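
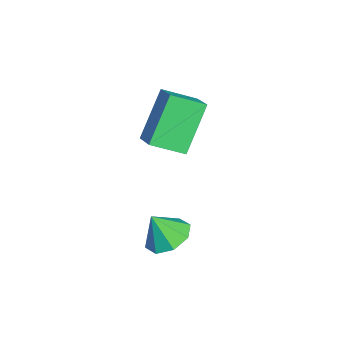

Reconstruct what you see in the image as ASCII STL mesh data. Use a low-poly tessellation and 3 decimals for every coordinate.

solid 
facet normal 0.127 0.448 -0.885
outer loop
vertex 2.602 0.478 -2.147
vertex 2.164 -0.049 -2.476
vertex 2.04 0.627 -2.152
endloop
endfacet
facet normal 0.113 0.456 0.883
outer loop
vertex 2.602 0.478 -2.147
vertex 2.04 0.627 -2.152
vertex 2.036 -0.511 -1.564
endloop
endfacet
facet normal 0.124 0.447 -0.886
outer loop
vertex 2.04 0.627 -2.152
vertex 2.164 -0.049 -2.476
vertex 1.55 0.379 -2.346
endloop
endfacet
facet normal -0.505 0.398 0.766
outer loop
vertex 2.04 0.627 -2.152
vertex 1.55 0.379 -2.346
vertex 2.036 -0.511 -1.564
endloop
endfacet
facet normal 0.125 0.448 -0.885
outer loop
vertex 1.55 0.379 -2.346
vertex 2.164 -0.049 -2.476
vertex 1.421 -0.119 -2.616
endloop
endfacet
facet normal -0.869 -0.042 0.493
outer loop
vertex 1.55 0.379 -2.346
vertex 1.421 -0.119 -2.616
vertex 2.036 -0.511 -1.564
endloop
endfacet
facet normal 0.125 0.447 -0.886
outer loop
vertex 1.421 -0.119 -2.616
vertex 2.164 -0.049 -2.476
vertex 1.727 -0.577 -2.804
endloop
endfacet
facet normal -0.766 -0.603 0.223
outer loop
vertex 1.421 -0.119 -2.616
vertex 1.727 -0.577 -2.804
vertex 2.036 -0.511 -1.564
endloop
endfacet
facet normal 0.124 0.447 -0.886
outer loop
vertex 1.727 -0.577 -2.804
vertex 2.164 -0.049 -2.476
vertex 2.289 -0.725 -2.8
endloop
endfacet
facet normal -0.254 -0.960 0.114
outer loop
vertex 1.727 -0.577 -2.804
vertex 2.289 -0.725 -2.8
vertex 2.036 -0.511 -1.564
endloop
endfacet
facet normal 0.125 0.448 -0.885
outer loop
vertex 2.289 -0.725 -2.8
vertex 2.164 -0.049 -2.476
vertex 2.778 -0.478 -2.606
endloop
endfacet
facet normal 0.364 -0.902 0.231
outer loop
vertex 2.289 -0.725 -2.8
vertex 2.778 -0.478 -2.606
vertex 2.036 -0.511 -1.564
endloop
endfacet
facet normal 0.125 0.447 -0.886
outer loop
vertex 2.778 -0.478 -2.606
vertex 2.164 -0.049 -2.476
vertex 2.908 0.02 -2.336
endloop
endfacet
facet normal 0.729 -0.464 0.504
outer loop
vertex 2.778 -0.478 -2.606
vertex 2.908 0.02 -2.336
vertex 2.036 -0.511 -1.564
endloop
endfacet
facet normal 0.125 0.449 -0.885
outer loop
vertex 2.908 0.02 -2.336
vertex 2.164 -0.049 -2.476
vertex 2.602 0.478 -2.147
endloop
endfacet
facet normal 0.625 0.098 0.774
outer loop
vertex 2.908 0.02 -2.336
vertex 2.602 0.478 -2.147
vertex 2.036 -0.511 -1.564
endloop
endfacet
facet normal -0.513 0.412 0.753
outer loop
vertex -1.988 0.315 0.489
vertex -1.192 0.489 0.936
vertex -1.918 1.412 -0.063
endloop
endfacet
facet normal -0.856 -0.188 -0.481
outer loop
vertex -0.968 0.651 -1.456
vertex -1.988 0.315 0.489
vertex -1.918 1.412 -0.063
endloop
endfacet
facet normal -0.513 0.412 0.753
outer loop
vertex -1.918 1.412 -0.063
vertex -1.192 0.489 0.936
vertex -1.121 1.586 0.385
endloop
endfacet
facet normal 0.057 0.892 -0.448
outer loop
vertex -1.121 1.586 0.385
vertex -0.968 0.651 -1.456
vertex -1.918 1.412 -0.063
endloop
endfacet
facet normal -0.057 -0.892 0.448
outer loop
vertex -1.988 0.315 0.489
vertex -0.242 -0.272 -0.457
vertex -1.192 0.489 0.936
endloop
endfacet
facet normal -0.856 -0.186 -0.481
outer loop
vertex -1.039 -0.446 -0.905
vertex -1.988 0.315 0.489
vertex -0.968 0.651 -1.456
endloop
endfacet
facet normal -0.057 -0.892 0.448
outer loop
vertex -1.039 -0.446 -0.905
vertex -0.242 -0.272 -0.457
vertex -1.988 0.315 0.489
endloop
endfacet
facet normal 0.856 0.187 0.482
outer loop
vertex -1.192 0.489 0.936
vertex -0.242 -0.272 -0.457
vertex -1.121 1.586 0.385
endloop
endfacet
facet normal 0.057 0.892 -0.448
outer loop
vertex -0.172 0.825 -1.009
vertex -0.968 0.651 -1.456
vertex -1.121 1.586 0.385
endloop
endfacet
facet normal 0.857 0.187 0.481
outer loop
vertex -1.121 1.586 0.385
vertex -0.242 -0.272 -0.457
vertex -0.172 0.825 -1.009
endloop
endfacet
facet normal 0.513 -0.412 -0.753
outer loop
vertex -0.172 0.825 -1.009
vertex -1.039 -0.446 -0.905
vertex -0.968 0.651 -1.456
endloop
endfacet
facet normal 0.513 -0.412 -0.753
outer loop
vertex -0.242 -0.272 -0.457
vertex -1.039 -0.446 -0.905
vertex -0.172 0.825 -1.009
endloop
endfacet

endsolid


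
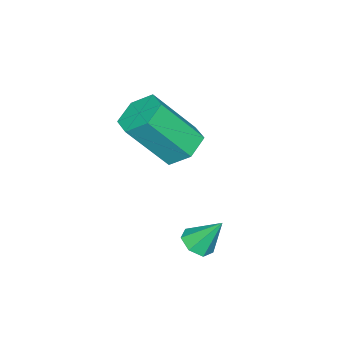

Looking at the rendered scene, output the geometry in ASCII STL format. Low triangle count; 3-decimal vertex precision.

solid 
facet normal -0.377 0.492 -0.785
outer loop
vertex -2.301 -1.665 2.125
vertex -2.993 -1.625 2.483
vertex -2.468 -1.058 2.586
endloop
endfacet
facet normal 0.901 0.390 -0.188
outer loop
vertex -2.301 -1.665 2.125
vertex -2.468 -1.058 2.586
vertex -1.574 -2.615 3.64
endloop
endfacet
facet normal 0.901 0.390 -0.188
outer loop
vertex -1.574 -2.615 3.64
vertex -2.468 -1.058 2.586
vertex -1.741 -2.008 4.101
endloop
endfacet
facet normal 0.376 -0.493 0.785
outer loop
vertex -1.574 -2.615 3.64
vertex -1.741 -2.008 4.101
vertex -2.267 -2.575 3.997
endloop
endfacet
facet normal -0.377 0.492 -0.785
outer loop
vertex -2.468 -1.058 2.586
vertex -2.993 -1.625 2.483
vertex -3.16 -1.018 2.944
endloop
endfacet
facet normal 0.266 0.869 0.417
outer loop
vertex -2.468 -1.058 2.586
vertex -3.16 -1.018 2.944
vertex -1.741 -2.008 4.101
endloop
endfacet
facet normal 0.266 0.869 0.418
outer loop
vertex -1.741 -2.008 4.101
vertex -3.16 -1.018 2.944
vertex -2.433 -1.968 4.458
endloop
endfacet
facet normal 0.376 -0.493 0.785
outer loop
vertex -1.741 -2.008 4.101
vertex -2.433 -1.968 4.458
vertex -2.267 -2.575 3.997
endloop
endfacet
facet normal -0.376 0.493 -0.785
outer loop
vertex -3.16 -1.018 2.944
vertex -2.993 -1.625 2.483
vertex -3.686 -1.585 2.84
endloop
endfacet
facet normal -0.636 0.479 0.606
outer loop
vertex -3.16 -1.018 2.944
vertex -3.686 -1.585 2.84
vertex -2.433 -1.968 4.458
endloop
endfacet
facet normal -0.635 0.479 0.605
outer loop
vertex -2.433 -1.968 4.458
vertex -3.686 -1.585 2.84
vertex -2.959 -2.535 4.355
endloop
endfacet
facet normal 0.377 -0.492 0.784
outer loop
vertex -2.433 -1.968 4.458
vertex -2.959 -2.535 4.355
vertex -2.267 -2.575 3.997
endloop
endfacet
facet normal -0.376 0.493 -0.785
outer loop
vertex -3.686 -1.585 2.84
vertex -2.993 -1.625 2.483
vertex -3.519 -2.192 2.379
endloop
endfacet
facet normal -0.901 -0.390 0.188
outer loop
vertex -3.686 -1.585 2.84
vertex -3.519 -2.192 2.379
vertex -2.959 -2.535 4.355
endloop
endfacet
facet normal -0.901 -0.390 0.188
outer loop
vertex -2.959 -2.535 4.355
vertex -3.519 -2.192 2.379
vertex -2.792 -3.142 3.894
endloop
endfacet
facet normal 0.377 -0.492 0.785
outer loop
vertex -2.959 -2.535 4.355
vertex -2.792 -3.142 3.894
vertex -2.267 -2.575 3.997
endloop
endfacet
facet normal -0.376 0.493 -0.785
outer loop
vertex -3.519 -2.192 2.379
vertex -2.993 -1.625 2.483
vertex -2.827 -2.232 2.022
endloop
endfacet
facet normal -0.266 -0.869 -0.417
outer loop
vertex -3.519 -2.192 2.379
vertex -2.827 -2.232 2.022
vertex -2.792 -3.142 3.894
endloop
endfacet
facet normal -0.266 -0.869 -0.417
outer loop
vertex -2.792 -3.142 3.894
vertex -2.827 -2.232 2.022
vertex -2.1 -3.182 3.536
endloop
endfacet
facet normal 0.377 -0.492 0.785
outer loop
vertex -2.792 -3.142 3.894
vertex -2.1 -3.182 3.536
vertex -2.267 -2.575 3.997
endloop
endfacet
facet normal -0.377 0.492 -0.784
outer loop
vertex -2.827 -2.232 2.022
vertex -2.993 -1.625 2.483
vertex -2.301 -1.665 2.125
endloop
endfacet
facet normal 0.635 -0.479 -0.606
outer loop
vertex -2.827 -2.232 2.022
vertex -2.301 -1.665 2.125
vertex -2.1 -3.182 3.536
endloop
endfacet
facet normal 0.636 -0.479 -0.605
outer loop
vertex -2.1 -3.182 3.536
vertex -2.301 -1.665 2.125
vertex -1.574 -2.615 3.64
endloop
endfacet
facet normal 0.376 -0.493 0.785
outer loop
vertex -2.1 -3.182 3.536
vertex -1.574 -2.615 3.64
vertex -2.267 -2.575 3.997
endloop
endfacet
facet normal 0.155 -0.560 -0.814
outer loop
vertex 0.653 1.003 1.449
vertex 0.308 0.644 1.63
vertex 0.216 1.065 1.323
endloop
endfacet
facet normal 0.182 0.971 -0.155
outer loop
vertex 0.653 1.003 1.449
vertex 0.216 1.065 1.323
vertex 0.132 1.276 2.55
endloop
endfacet
facet normal 0.157 -0.559 -0.814
outer loop
vertex 0.216 1.065 1.323
vertex 0.308 0.644 1.63
vertex -0.152 0.81 1.427
endloop
endfacet
facet normal -0.594 0.785 -0.176
outer loop
vertex 0.216 1.065 1.323
vertex -0.152 0.81 1.427
vertex 0.132 1.276 2.55
endloop
endfacet
facet normal 0.156 -0.561 -0.813
outer loop
vertex -0.152 0.81 1.427
vertex 0.308 0.644 1.63
vertex -0.173 0.43 1.685
endloop
endfacet
facet normal -0.970 0.172 0.174
outer loop
vertex -0.152 0.81 1.427
vertex -0.173 0.43 1.685
vertex 0.132 1.276 2.55
endloop
endfacet
facet normal 0.155 -0.559 -0.815
outer loop
vertex -0.173 0.43 1.685
vertex 0.308 0.644 1.63
vertex 0.168 0.21 1.901
endloop
endfacet
facet normal -0.661 -0.406 0.630
outer loop
vertex -0.173 0.43 1.685
vertex 0.168 0.21 1.901
vertex 0.132 1.276 2.55
endloop
endfacet
facet normal 0.157 -0.559 -0.814
outer loop
vertex 0.168 0.21 1.901
vertex 0.308 0.644 1.63
vertex 0.616 0.318 1.913
endloop
endfacet
facet normal 0.101 -0.515 0.851
outer loop
vertex 0.168 0.21 1.901
vertex 0.616 0.318 1.913
vertex 0.132 1.276 2.55
endloop
endfacet
facet normal 0.157 -0.559 -0.814
outer loop
vertex 0.616 0.318 1.913
vertex 0.308 0.644 1.63
vertex 0.831 0.671 1.712
endloop
endfacet
facet normal 0.740 -0.070 0.668
outer loop
vertex 0.616 0.318 1.913
vertex 0.831 0.671 1.712
vertex 0.132 1.276 2.55
endloop
endfacet
facet normal 0.156 -0.560 -0.813
outer loop
vertex 0.831 0.671 1.712
vertex 0.308 0.644 1.63
vertex 0.653 1.003 1.449
endloop
endfacet
facet normal 0.776 0.591 0.221
outer loop
vertex 0.831 0.671 1.712
vertex 0.653 1.003 1.449
vertex 0.132 1.276 2.55
endloop
endfacet

endsolid


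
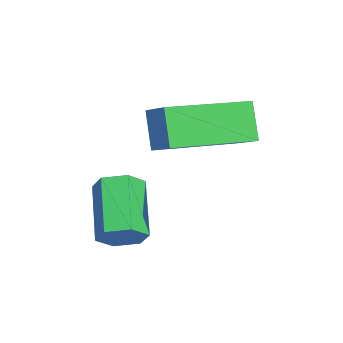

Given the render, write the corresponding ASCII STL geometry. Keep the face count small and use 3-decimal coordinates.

solid 
facet normal 0.821 0.051 -0.569
outer loop
vertex 1.612 -0.497 1.571
vertex 1.361 -0.152 1.24
vertex 1.642 0.034 1.662
endloop
endfacet
facet normal 0.569 -0.170 0.804
outer loop
vertex 1.612 -0.497 1.571
vertex 1.642 0.034 1.662
vertex 0.431 -0.573 2.391
endloop
endfacet
facet normal 0.569 -0.169 0.805
outer loop
vertex 0.431 -0.573 2.391
vertex 1.642 0.034 1.662
vertex 0.46 -0.041 2.482
endloop
endfacet
facet normal -0.820 -0.053 0.570
outer loop
vertex 0.431 -0.573 2.391
vertex 0.46 -0.041 2.482
vertex 0.179 -0.228 2.06
endloop
endfacet
facet normal 0.820 0.053 -0.569
outer loop
vertex 1.642 0.034 1.662
vertex 1.361 -0.152 1.24
vertex 1.39 0.379 1.331
endloop
endfacet
facet normal 0.331 0.768 0.548
outer loop
vertex 1.642 0.034 1.662
vertex 1.39 0.379 1.331
vertex 0.46 -0.041 2.482
endloop
endfacet
facet normal 0.332 0.768 0.548
outer loop
vertex 0.46 -0.041 2.482
vertex 1.39 0.379 1.331
vertex 0.209 0.304 2.151
endloop
endfacet
facet normal -0.821 -0.051 0.569
outer loop
vertex 0.46 -0.041 2.482
vertex 0.209 0.304 2.151
vertex 0.179 -0.228 2.06
endloop
endfacet
facet normal 0.820 0.053 -0.569
outer loop
vertex 1.39 0.379 1.331
vertex 1.361 -0.152 1.24
vertex 1.109 0.193 0.909
endloop
endfacet
facet normal -0.237 0.937 -0.255
outer loop
vertex 1.39 0.379 1.331
vertex 1.109 0.193 0.909
vertex 0.209 0.304 2.151
endloop
endfacet
facet normal -0.238 0.937 -0.256
outer loop
vertex 0.209 0.304 2.151
vertex 1.109 0.193 0.909
vertex -0.072 0.117 1.729
endloop
endfacet
facet normal -0.821 -0.051 0.569
outer loop
vertex 0.209 0.304 2.151
vertex -0.072 0.117 1.729
vertex 0.179 -0.228 2.06
endloop
endfacet
facet normal 0.820 0.053 -0.570
outer loop
vertex 1.109 0.193 0.909
vertex 1.361 -0.152 1.24
vertex 1.08 -0.339 0.818
endloop
endfacet
facet normal -0.569 0.169 -0.805
outer loop
vertex 1.109 0.193 0.909
vertex 1.08 -0.339 0.818
vertex -0.072 0.117 1.729
endloop
endfacet
facet normal -0.569 0.170 -0.805
outer loop
vertex -0.072 0.117 1.729
vertex 1.08 -0.339 0.818
vertex -0.102 -0.414 1.638
endloop
endfacet
facet normal -0.821 -0.051 0.569
outer loop
vertex -0.072 0.117 1.729
vertex -0.102 -0.414 1.638
vertex 0.179 -0.228 2.06
endloop
endfacet
facet normal 0.821 0.051 -0.569
outer loop
vertex 1.08 -0.339 0.818
vertex 1.361 -0.152 1.24
vertex 1.331 -0.684 1.149
endloop
endfacet
facet normal -0.332 -0.768 -0.548
outer loop
vertex 1.08 -0.339 0.818
vertex 1.331 -0.684 1.149
vertex -0.102 -0.414 1.638
endloop
endfacet
facet normal -0.332 -0.768 -0.548
outer loop
vertex -0.102 -0.414 1.638
vertex 1.331 -0.684 1.149
vertex 0.15 -0.759 1.969
endloop
endfacet
facet normal -0.820 -0.053 0.569
outer loop
vertex -0.102 -0.414 1.638
vertex 0.15 -0.759 1.969
vertex 0.179 -0.228 2.06
endloop
endfacet
facet normal 0.821 0.051 -0.569
outer loop
vertex 1.331 -0.684 1.149
vertex 1.361 -0.152 1.24
vertex 1.612 -0.497 1.571
endloop
endfacet
facet normal 0.238 -0.937 0.257
outer loop
vertex 1.331 -0.684 1.149
vertex 1.612 -0.497 1.571
vertex 0.15 -0.759 1.969
endloop
endfacet
facet normal 0.237 -0.937 0.255
outer loop
vertex 0.15 -0.759 1.969
vertex 1.612 -0.497 1.571
vertex 0.431 -0.573 2.391
endloop
endfacet
facet normal -0.820 -0.053 0.569
outer loop
vertex 0.15 -0.759 1.969
vertex 0.431 -0.573 2.391
vertex 0.179 -0.228 2.06
endloop
endfacet
facet normal -0.514 -0.106 0.851
outer loop
vertex -0.156 0.676 4.059
vertex -0.999 2.478 3.774
vertex -0.784 0.314 3.635
endloop
endfacet
facet normal 0.421 -0.896 0.142
outer loop
vertex -0.261 0.422 2.766
vertex -0.156 0.676 4.059
vertex -0.784 0.314 3.635
endloop
endfacet
facet normal -0.513 -0.106 0.852
outer loop
vertex -0.784 0.314 3.635
vertex -0.999 2.478 3.774
vertex -1.628 2.116 3.35
endloop
endfacet
facet normal -0.749 -0.430 -0.504
outer loop
vertex -1.628 2.116 3.35
vertex -0.261 0.422 2.766
vertex -0.784 0.314 3.635
endloop
endfacet
facet normal 0.749 0.430 0.504
outer loop
vertex -0.156 0.676 4.059
vertex -0.476 2.586 2.905
vertex -0.999 2.478 3.774
endloop
endfacet
facet normal 0.420 -0.896 0.142
outer loop
vertex 0.368 0.784 3.19
vertex -0.156 0.676 4.059
vertex -0.261 0.422 2.766
endloop
endfacet
facet normal 0.748 0.430 0.505
outer loop
vertex 0.368 0.784 3.19
vertex -0.476 2.586 2.905
vertex -0.156 0.676 4.059
endloop
endfacet
facet normal -0.420 0.896 -0.142
outer loop
vertex -0.999 2.478 3.774
vertex -0.476 2.586 2.905
vertex -1.628 2.116 3.35
endloop
endfacet
facet normal -0.749 -0.430 -0.505
outer loop
vertex -1.104 2.224 2.481
vertex -0.261 0.422 2.766
vertex -1.628 2.116 3.35
endloop
endfacet
facet normal -0.421 0.896 -0.142
outer loop
vertex -1.628 2.116 3.35
vertex -0.476 2.586 2.905
vertex -1.104 2.224 2.481
endloop
endfacet
facet normal 0.513 0.105 -0.852
outer loop
vertex -1.104 2.224 2.481
vertex 0.368 0.784 3.19
vertex -0.261 0.422 2.766
endloop
endfacet
facet normal 0.514 0.106 -0.851
outer loop
vertex -0.476 2.586 2.905
vertex 0.368 0.784 3.19
vertex -1.104 2.224 2.481
endloop
endfacet

endsolid


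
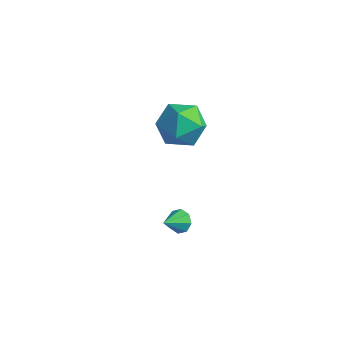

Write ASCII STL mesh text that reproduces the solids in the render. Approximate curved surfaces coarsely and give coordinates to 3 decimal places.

solid 
facet normal 0.012 0.829 -0.559
outer loop
vertex 3.206 -3.044 -2.074
vertex 2.997 -2.721 -1.6
vertex 3.55 -2.871 -1.81
endloop
endfacet
facet normal 0.605 -0.735 -0.306
outer loop
vertex 3.206 -3.044 -2.074
vertex 3.55 -2.871 -1.81
vertex 2.983 -3.699 -0.94
endloop
endfacet
facet normal 0.012 0.829 -0.560
outer loop
vertex 3.55 -2.871 -1.81
vertex 2.997 -2.721 -1.6
vertex 3.57 -2.61 -1.423
endloop
endfacet
facet normal 0.896 -0.388 0.215
outer loop
vertex 3.55 -2.871 -1.81
vertex 3.57 -2.61 -1.423
vertex 2.983 -3.699 -0.94
endloop
endfacet
facet normal 0.012 0.828 -0.560
outer loop
vertex 3.57 -2.61 -1.423
vertex 2.997 -2.721 -1.6
vertex 3.255 -2.414 -1.14
endloop
endfacet
facet normal 0.660 -0.023 0.751
outer loop
vertex 3.57 -2.61 -1.423
vertex 3.255 -2.414 -1.14
vertex 2.983 -3.699 -0.94
endloop
endfacet
facet normal 0.012 0.829 -0.560
outer loop
vertex 3.255 -2.414 -1.14
vertex 2.997 -2.721 -1.6
vertex 2.788 -2.398 -1.126
endloop
endfacet
facet normal 0.035 0.147 0.989
outer loop
vertex 3.255 -2.414 -1.14
vertex 2.788 -2.398 -1.126
vertex 2.983 -3.699 -0.94
endloop
endfacet
facet normal 0.012 0.829 -0.559
outer loop
vertex 2.788 -2.398 -1.126
vertex 2.997 -2.721 -1.6
vertex 2.444 -2.571 -1.39
endloop
endfacet
facet normal -0.615 0.020 0.788
outer loop
vertex 2.788 -2.398 -1.126
vertex 2.444 -2.571 -1.39
vertex 2.983 -3.699 -0.94
endloop
endfacet
facet normal 0.012 0.829 -0.560
outer loop
vertex 2.444 -2.571 -1.39
vertex 2.997 -2.721 -1.6
vertex 2.424 -2.832 -1.777
endloop
endfacet
facet normal -0.907 -0.327 0.267
outer loop
vertex 2.444 -2.571 -1.39
vertex 2.424 -2.832 -1.777
vertex 2.983 -3.699 -0.94
endloop
endfacet
facet normal 0.012 0.828 -0.560
outer loop
vertex 2.424 -2.832 -1.777
vertex 2.997 -2.721 -1.6
vertex 2.74 -3.028 -2.06
endloop
endfacet
facet normal -0.670 -0.692 -0.269
outer loop
vertex 2.424 -2.832 -1.777
vertex 2.74 -3.028 -2.06
vertex 2.983 -3.699 -0.94
endloop
endfacet
facet normal 0.012 0.829 -0.560
outer loop
vertex 2.74 -3.028 -2.06
vertex 2.997 -2.721 -1.6
vertex 3.206 -3.044 -2.074
endloop
endfacet
facet normal -0.045 -0.861 -0.506
outer loop
vertex 2.74 -3.028 -2.06
vertex 3.206 -3.044 -2.074
vertex 2.983 -3.699 -0.94
endloop
endfacet
facet normal -0.929 0.369 0.009
outer loop
vertex 1.531 -0.75 3.645
vertex 1.097 -1.835 3.377
vertex 1.237 -1.512 4.523
endloop
endfacet
facet normal -0.509 0.727 0.461
outer loop
vertex 1.531 -0.75 3.645
vertex 1.237 -1.512 4.523
vertex 2.241 -0.862 4.605
endloop
endfacet
facet normal 0.038 0.995 0.088
outer loop
vertex 1.531 -0.75 3.645
vertex 2.241 -0.862 4.605
vertex 2.721 -0.783 3.509
endloop
endfacet
facet normal -0.046 0.803 -0.595
outer loop
vertex 1.531 -0.75 3.645
vertex 2.721 -0.783 3.509
vertex 2.015 -1.385 2.751
endloop
endfacet
facet normal -0.643 0.416 -0.643
outer loop
vertex 1.531 -0.75 3.645
vertex 2.015 -1.385 2.751
vertex 1.097 -1.835 3.377
endloop
endfacet
facet normal -0.246 0.261 0.933
outer loop
vertex 2.241 -0.862 4.605
vertex 1.237 -1.512 4.523
vertex 2.245 -2.015 4.929
endloop
endfacet
facet normal -0.926 -0.318 0.203
outer loop
vertex 1.237 -1.512 4.523
vertex 1.097 -1.835 3.377
vertex 1.539 -2.617 4.171
endloop
endfacet
facet normal -0.463 -0.241 -0.853
outer loop
vertex 1.097 -1.835 3.377
vertex 2.015 -1.385 2.751
vertex 2.019 -2.538 3.075
endloop
endfacet
facet normal 0.503 0.384 -0.774
outer loop
vertex 2.015 -1.385 2.751
vertex 2.721 -0.783 3.509
vertex 3.023 -1.888 3.157
endloop
endfacet
facet normal 0.638 0.696 0.330
outer loop
vertex 2.721 -0.783 3.509
vertex 2.241 -0.862 4.605
vertex 3.163 -1.565 4.303
endloop
endfacet
facet normal 0.046 -0.803 0.595
outer loop
vertex 2.729 -2.65 4.035
vertex 2.245 -2.015 4.929
vertex 1.539 -2.617 4.171
endloop
endfacet
facet normal -0.038 -0.995 -0.088
outer loop
vertex 2.729 -2.65 4.035
vertex 1.539 -2.617 4.171
vertex 2.019 -2.538 3.075
endloop
endfacet
facet normal 0.509 -0.727 -0.461
outer loop
vertex 2.729 -2.65 4.035
vertex 2.019 -2.538 3.075
vertex 3.023 -1.888 3.157
endloop
endfacet
facet normal 0.929 -0.369 -0.009
outer loop
vertex 2.729 -2.65 4.035
vertex 3.023 -1.888 3.157
vertex 3.163 -1.565 4.303
endloop
endfacet
facet normal 0.643 -0.416 0.643
outer loop
vertex 2.729 -2.65 4.035
vertex 3.163 -1.565 4.303
vertex 2.245 -2.015 4.929
endloop
endfacet
facet normal -0.503 -0.384 0.774
outer loop
vertex 1.539 -2.617 4.171
vertex 2.245 -2.015 4.929
vertex 1.237 -1.512 4.523
endloop
endfacet
facet normal -0.638 -0.696 -0.330
outer loop
vertex 2.019 -2.538 3.075
vertex 1.539 -2.617 4.171
vertex 1.097 -1.835 3.377
endloop
endfacet
facet normal 0.246 -0.261 -0.933
outer loop
vertex 3.023 -1.888 3.157
vertex 2.019 -2.538 3.075
vertex 2.015 -1.385 2.751
endloop
endfacet
facet normal 0.926 0.318 -0.203
outer loop
vertex 3.163 -1.565 4.303
vertex 3.023 -1.888 3.157
vertex 2.721 -0.783 3.509
endloop
endfacet
facet normal 0.463 0.241 0.853
outer loop
vertex 2.245 -2.015 4.929
vertex 3.163 -1.565 4.303
vertex 2.241 -0.862 4.605
endloop
endfacet

endsolid


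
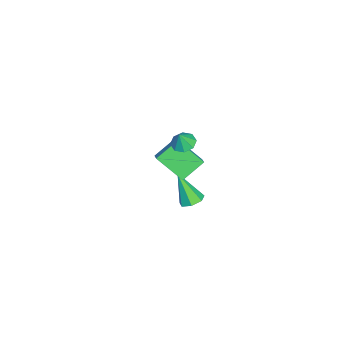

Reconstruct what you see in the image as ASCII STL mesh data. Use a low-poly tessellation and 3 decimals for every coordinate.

solid 
facet normal -0.353 0.153 -0.923
outer loop
vertex 4.1 1.95 2.887
vertex 3.439 1.769 3.11
vertex 3.812 2.383 3.069
endloop
endfacet
facet normal 0.843 0.418 0.339
outer loop
vertex 4.1 1.95 2.887
vertex 3.812 2.383 3.069
vertex 3.801 1.611 4.05
endloop
endfacet
facet normal -0.355 0.154 -0.922
outer loop
vertex 3.812 2.383 3.069
vertex 3.439 1.769 3.11
vertex 3.307 2.457 3.276
endloop
endfacet
facet normal 0.347 0.735 0.583
outer loop
vertex 3.812 2.383 3.069
vertex 3.307 2.457 3.276
vertex 3.801 1.611 4.05
endloop
endfacet
facet normal -0.354 0.155 -0.922
outer loop
vertex 3.307 2.457 3.276
vertex 3.439 1.769 3.11
vertex 2.879 2.127 3.385
endloop
endfacet
facet normal -0.243 0.574 0.782
outer loop
vertex 3.307 2.457 3.276
vertex 2.879 2.127 3.385
vertex 3.801 1.611 4.05
endloop
endfacet
facet normal -0.354 0.154 -0.922
outer loop
vertex 2.879 2.127 3.385
vertex 3.439 1.769 3.11
vertex 2.779 1.587 3.333
endloop
endfacet
facet normal -0.575 0.028 0.818
outer loop
vertex 2.879 2.127 3.385
vertex 2.779 1.587 3.333
vertex 3.801 1.611 4.05
endloop
endfacet
facet normal -0.354 0.154 -0.922
outer loop
vertex 2.779 1.587 3.333
vertex 3.439 1.769 3.11
vertex 3.067 1.154 3.15
endloop
endfacet
facet normal -0.456 -0.586 0.670
outer loop
vertex 2.779 1.587 3.333
vertex 3.067 1.154 3.15
vertex 3.801 1.611 4.05
endloop
endfacet
facet normal -0.354 0.154 -0.922
outer loop
vertex 3.067 1.154 3.15
vertex 3.439 1.769 3.11
vertex 3.572 1.081 2.944
endloop
endfacet
facet normal 0.042 -0.904 0.425
outer loop
vertex 3.067 1.154 3.15
vertex 3.572 1.081 2.944
vertex 3.801 1.611 4.05
endloop
endfacet
facet normal -0.355 0.154 -0.922
outer loop
vertex 3.572 1.081 2.944
vertex 3.439 1.769 3.11
vertex 4.0 1.41 2.834
endloop
endfacet
facet normal 0.630 -0.743 0.226
outer loop
vertex 3.572 1.081 2.944
vertex 4.0 1.41 2.834
vertex 3.801 1.611 4.05
endloop
endfacet
facet normal -0.354 0.156 -0.922
outer loop
vertex 4.0 1.41 2.834
vertex 3.439 1.769 3.11
vertex 4.1 1.95 2.887
endloop
endfacet
facet normal 0.962 -0.197 0.190
outer loop
vertex 4.0 1.41 2.834
vertex 4.1 1.95 2.887
vertex 3.801 1.611 4.05
endloop
endfacet
facet normal 0.199 0.425 -0.883
outer loop
vertex 1.111 1.204 -4.874
vertex 0.495 1.66 -4.793
vertex 1.22 1.788 -4.568
endloop
endfacet
facet normal 0.859 -0.354 0.370
outer loop
vertex 1.111 1.204 -4.874
vertex 1.22 1.788 -4.568
vertex 0.065 0.74 -2.887
endloop
endfacet
facet normal 0.199 0.426 -0.883
outer loop
vertex 1.22 1.788 -4.568
vertex 0.495 1.66 -4.793
vertex 0.784 2.275 -4.431
endloop
endfacet
facet normal 0.635 0.379 0.673
outer loop
vertex 1.22 1.788 -4.568
vertex 0.784 2.275 -4.431
vertex 0.065 0.74 -2.887
endloop
endfacet
facet normal 0.199 0.426 -0.883
outer loop
vertex 0.784 2.275 -4.431
vertex 0.495 1.66 -4.793
vertex 0.13 2.299 -4.567
endloop
endfacet
facet normal -0.113 0.730 0.673
outer loop
vertex 0.784 2.275 -4.431
vertex 0.13 2.299 -4.567
vertex 0.065 0.74 -2.887
endloop
endfacet
facet normal 0.200 0.426 -0.882
outer loop
vertex 0.13 2.299 -4.567
vertex 0.495 1.66 -4.793
vertex -0.249 1.842 -4.874
endloop
endfacet
facet normal -0.822 0.433 0.370
outer loop
vertex 0.13 2.299 -4.567
vertex -0.249 1.842 -4.874
vertex 0.065 0.74 -2.887
endloop
endfacet
facet normal 0.200 0.425 -0.883
outer loop
vertex -0.249 1.842 -4.874
vertex 0.495 1.66 -4.793
vertex -0.067 1.247 -5.119
endloop
endfacet
facet normal -0.957 -0.289 -0.009
outer loop
vertex -0.249 1.842 -4.874
vertex -0.067 1.247 -5.119
vertex 0.065 0.74 -2.887
endloop
endfacet
facet normal 0.199 0.426 -0.883
outer loop
vertex -0.067 1.247 -5.119
vertex 0.495 1.66 -4.793
vertex 0.538 0.964 -5.119
endloop
endfacet
facet normal -0.417 -0.891 -0.178
outer loop
vertex -0.067 1.247 -5.119
vertex 0.538 0.964 -5.119
vertex 0.065 0.74 -2.887
endloop
endfacet
facet normal 0.199 0.426 -0.883
outer loop
vertex 0.538 0.964 -5.119
vertex 0.495 1.66 -4.793
vertex 1.111 1.204 -4.874
endloop
endfacet
facet normal 0.390 -0.921 -0.010
outer loop
vertex 0.538 0.964 -5.119
vertex 1.111 1.204 -4.874
vertex 0.065 0.74 -2.887
endloop
endfacet
facet normal -0.564 0.602 0.565
outer loop
vertex 0.07 0.641 0.295
vertex 0.77 0.893 0.726
vertex 0.353 2.186 -1.069
endloop
endfacet
facet normal -0.814 -0.293 -0.501
outer loop
vertex 1.29 1.187 -2.006
vertex 0.07 0.641 0.295
vertex 0.353 2.186 -1.069
endloop
endfacet
facet normal -0.565 0.602 0.565
outer loop
vertex 0.353 2.186 -1.069
vertex 0.77 0.893 0.726
vertex 1.053 2.438 -0.637
endloop
endfacet
facet normal 0.137 0.743 -0.655
outer loop
vertex 1.053 2.438 -0.637
vertex 1.29 1.187 -2.006
vertex 0.353 2.186 -1.069
endloop
endfacet
facet normal -0.136 -0.743 0.656
outer loop
vertex 0.07 0.641 0.295
vertex 1.707 -0.106 -0.211
vertex 0.77 0.893 0.726
endloop
endfacet
facet normal -0.814 -0.293 -0.501
outer loop
vertex 1.007 -0.358 -0.643
vertex 0.07 0.641 0.295
vertex 1.29 1.187 -2.006
endloop
endfacet
facet normal -0.137 -0.743 0.655
outer loop
vertex 1.007 -0.358 -0.643
vertex 1.707 -0.106 -0.211
vertex 0.07 0.641 0.295
endloop
endfacet
facet normal 0.814 0.293 0.501
outer loop
vertex 0.77 0.893 0.726
vertex 1.707 -0.106 -0.211
vertex 1.053 2.438 -0.637
endloop
endfacet
facet normal 0.136 0.743 -0.655
outer loop
vertex 1.99 1.439 -1.575
vertex 1.29 1.187 -2.006
vertex 1.053 2.438 -0.637
endloop
endfacet
facet normal 0.814 0.293 0.501
outer loop
vertex 1.053 2.438 -0.637
vertex 1.707 -0.106 -0.211
vertex 1.99 1.439 -1.575
endloop
endfacet
facet normal 0.564 -0.602 -0.565
outer loop
vertex 1.99 1.439 -1.575
vertex 1.007 -0.358 -0.643
vertex 1.29 1.187 -2.006
endloop
endfacet
facet normal 0.565 -0.602 -0.564
outer loop
vertex 1.707 -0.106 -0.211
vertex 1.007 -0.358 -0.643
vertex 1.99 1.439 -1.575
endloop
endfacet

endsolid


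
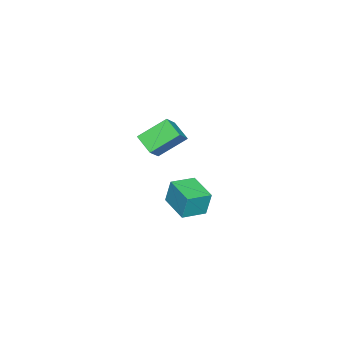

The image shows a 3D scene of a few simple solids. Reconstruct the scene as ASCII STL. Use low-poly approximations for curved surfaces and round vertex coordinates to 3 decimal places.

solid 
facet normal -0.545 0.616 0.569
outer loop
vertex 2.22 1.797 3.729
vertex 2.671 2.702 3.181
vertex 1.316 1.752 2.911
endloop
endfacet
facet normal -0.392 -0.787 0.477
outer loop
vertex 2.249 0.698 1.939
vertex 2.22 1.797 3.729
vertex 1.316 1.752 2.911
endloop
endfacet
facet normal -0.545 0.617 0.567
outer loop
vertex 1.316 1.752 2.911
vertex 2.671 2.702 3.181
vertex 1.767 2.656 2.362
endloop
endfacet
facet normal -0.741 -0.038 -0.671
outer loop
vertex 1.767 2.656 2.362
vertex 2.249 0.698 1.939
vertex 1.316 1.752 2.911
endloop
endfacet
facet normal 0.741 0.037 0.671
outer loop
vertex 2.22 1.797 3.729
vertex 3.604 1.648 2.209
vertex 2.671 2.702 3.181
endloop
endfacet
facet normal -0.392 -0.787 0.477
outer loop
vertex 3.153 0.744 2.758
vertex 2.22 1.797 3.729
vertex 2.249 0.698 1.939
endloop
endfacet
facet normal 0.741 0.038 0.671
outer loop
vertex 3.153 0.744 2.758
vertex 3.604 1.648 2.209
vertex 2.22 1.797 3.729
endloop
endfacet
facet normal 0.392 0.787 -0.477
outer loop
vertex 2.671 2.702 3.181
vertex 3.604 1.648 2.209
vertex 1.767 2.656 2.362
endloop
endfacet
facet normal -0.740 -0.037 -0.671
outer loop
vertex 2.7 1.603 1.391
vertex 2.249 0.698 1.939
vertex 1.767 2.656 2.362
endloop
endfacet
facet normal 0.392 0.787 -0.477
outer loop
vertex 1.767 2.656 2.362
vertex 3.604 1.648 2.209
vertex 2.7 1.603 1.391
endloop
endfacet
facet normal 0.546 -0.616 -0.568
outer loop
vertex 2.7 1.603 1.391
vertex 3.153 0.744 2.758
vertex 2.249 0.698 1.939
endloop
endfacet
facet normal 0.545 -0.617 -0.568
outer loop
vertex 3.604 1.648 2.209
vertex 3.153 0.744 2.758
vertex 2.7 1.603 1.391
endloop
endfacet
facet normal -0.552 -0.824 0.130
outer loop
vertex -0.001 0.856 -2.396
vertex -1.133 1.583 -2.591
vertex 0.067 0.593 -3.77
endloop
endfacet
facet normal 0.833 -0.535 0.144
outer loop
vertex 0.993 1.977 -3.989
vertex -0.001 0.856 -2.396
vertex 0.067 0.593 -3.77
endloop
endfacet
facet normal -0.551 -0.824 0.131
outer loop
vertex 0.067 0.593 -3.77
vertex -1.133 1.583 -2.591
vertex -1.066 1.32 -3.964
endloop
endfacet
facet normal 0.048 -0.187 -0.981
outer loop
vertex -1.066 1.32 -3.964
vertex 0.993 1.977 -3.989
vertex 0.067 0.593 -3.77
endloop
endfacet
facet normal -0.048 0.188 0.981
outer loop
vertex -0.001 0.856 -2.396
vertex -0.207 2.967 -2.81
vertex -1.133 1.583 -2.591
endloop
endfacet
facet normal 0.833 -0.535 0.143
outer loop
vertex 0.926 2.24 -2.616
vertex -0.001 0.856 -2.396
vertex 0.993 1.977 -3.989
endloop
endfacet
facet normal -0.048 0.188 0.981
outer loop
vertex 0.926 2.24 -2.616
vertex -0.207 2.967 -2.81
vertex -0.001 0.856 -2.396
endloop
endfacet
facet normal -0.833 0.535 -0.143
outer loop
vertex -1.133 1.583 -2.591
vertex -0.207 2.967 -2.81
vertex -1.066 1.32 -3.964
endloop
endfacet
facet normal 0.048 -0.188 -0.981
outer loop
vertex -0.139 2.704 -4.184
vertex 0.993 1.977 -3.989
vertex -1.066 1.32 -3.964
endloop
endfacet
facet normal -0.833 0.535 -0.144
outer loop
vertex -1.066 1.32 -3.964
vertex -0.207 2.967 -2.81
vertex -0.139 2.704 -4.184
endloop
endfacet
facet normal 0.552 0.824 -0.131
outer loop
vertex -0.139 2.704 -4.184
vertex 0.926 2.24 -2.616
vertex 0.993 1.977 -3.989
endloop
endfacet
facet normal 0.551 0.824 -0.130
outer loop
vertex -0.207 2.967 -2.81
vertex 0.926 2.24 -2.616
vertex -0.139 2.704 -4.184
endloop
endfacet

endsolid


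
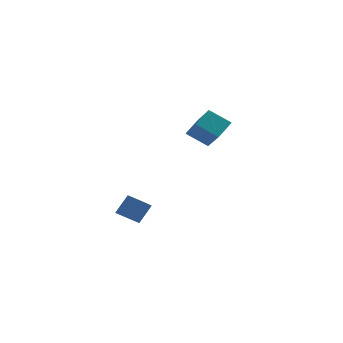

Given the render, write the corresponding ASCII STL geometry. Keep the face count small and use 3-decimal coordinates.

solid 
facet normal -0.814 -0.140 0.563
outer loop
vertex 2.162 0.637 3.659
vertex 1.091 2.051 2.463
vertex 1.801 -0.27 2.911
endloop
endfacet
facet normal 0.501 -0.661 0.559
outer loop
vertex 2.949 -0.071 2.117
vertex 2.162 0.637 3.659
vertex 1.801 -0.27 2.911
endloop
endfacet
facet normal -0.815 -0.141 0.563
outer loop
vertex 1.801 -0.27 2.911
vertex 1.091 2.051 2.463
vertex 0.73 1.145 1.714
endloop
endfacet
facet normal -0.293 -0.737 -0.609
outer loop
vertex 0.73 1.145 1.714
vertex 2.949 -0.071 2.117
vertex 1.801 -0.27 2.911
endloop
endfacet
facet normal 0.293 0.737 0.609
outer loop
vertex 2.162 0.637 3.659
vertex 2.239 2.25 1.669
vertex 1.091 2.051 2.463
endloop
endfacet
facet normal 0.500 -0.661 0.559
outer loop
vertex 3.31 0.835 2.866
vertex 2.162 0.637 3.659
vertex 2.949 -0.071 2.117
endloop
endfacet
facet normal 0.293 0.737 0.609
outer loop
vertex 3.31 0.835 2.866
vertex 2.239 2.25 1.669
vertex 2.162 0.637 3.659
endloop
endfacet
facet normal -0.501 0.661 -0.558
outer loop
vertex 1.091 2.051 2.463
vertex 2.239 2.25 1.669
vertex 0.73 1.145 1.714
endloop
endfacet
facet normal -0.293 -0.737 -0.609
outer loop
vertex 1.878 1.343 0.921
vertex 2.949 -0.071 2.117
vertex 0.73 1.145 1.714
endloop
endfacet
facet normal -0.500 0.661 -0.560
outer loop
vertex 0.73 1.145 1.714
vertex 2.239 2.25 1.669
vertex 1.878 1.343 0.921
endloop
endfacet
facet normal 0.814 0.141 -0.563
outer loop
vertex 1.878 1.343 0.921
vertex 3.31 0.835 2.866
vertex 2.949 -0.071 2.117
endloop
endfacet
facet normal 0.814 0.140 -0.563
outer loop
vertex 2.239 2.25 1.669
vertex 3.31 0.835 2.866
vertex 1.878 1.343 0.921
endloop
endfacet
facet normal -0.945 0.201 0.260
outer loop
vertex -2.777 0.144 -4.03
vertex -2.343 0.793 -2.954
vertex -2.733 1.205 -4.689
endloop
endfacet
facet normal -0.326 -0.489 -0.809
outer loop
vertex -1.797 1.007 -4.946
vertex -2.777 0.144 -4.03
vertex -2.733 1.205 -4.689
endloop
endfacet
facet normal -0.945 0.200 0.260
outer loop
vertex -2.733 1.205 -4.689
vertex -2.343 0.793 -2.954
vertex -2.299 1.855 -3.612
endloop
endfacet
facet normal 0.035 0.849 -0.527
outer loop
vertex -2.299 1.855 -3.612
vertex -1.797 1.007 -4.946
vertex -2.733 1.205 -4.689
endloop
endfacet
facet normal -0.035 -0.849 0.527
outer loop
vertex -2.777 0.144 -4.03
vertex -1.407 0.595 -3.211
vertex -2.343 0.793 -2.954
endloop
endfacet
facet normal -0.327 -0.488 -0.809
outer loop
vertex -1.841 -0.055 -4.288
vertex -2.777 0.144 -4.03
vertex -1.797 1.007 -4.946
endloop
endfacet
facet normal -0.035 -0.849 0.527
outer loop
vertex -1.841 -0.055 -4.288
vertex -1.407 0.595 -3.211
vertex -2.777 0.144 -4.03
endloop
endfacet
facet normal 0.326 0.488 0.810
outer loop
vertex -2.343 0.793 -2.954
vertex -1.407 0.595 -3.211
vertex -2.299 1.855 -3.612
endloop
endfacet
facet normal 0.035 0.849 -0.527
outer loop
vertex -1.363 1.656 -3.87
vertex -1.797 1.007 -4.946
vertex -2.299 1.855 -3.612
endloop
endfacet
facet normal 0.327 0.489 0.809
outer loop
vertex -2.299 1.855 -3.612
vertex -1.407 0.595 -3.211
vertex -1.363 1.656 -3.87
endloop
endfacet
facet normal 0.945 -0.200 -0.260
outer loop
vertex -1.363 1.656 -3.87
vertex -1.841 -0.055 -4.288
vertex -1.797 1.007 -4.946
endloop
endfacet
facet normal 0.945 -0.200 -0.260
outer loop
vertex -1.407 0.595 -3.211
vertex -1.841 -0.055 -4.288
vertex -1.363 1.656 -3.87
endloop
endfacet

endsolid


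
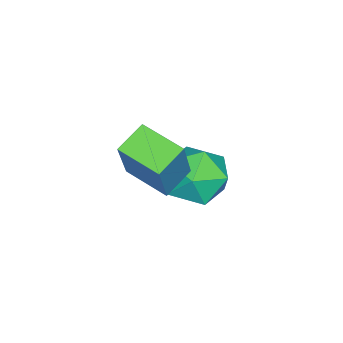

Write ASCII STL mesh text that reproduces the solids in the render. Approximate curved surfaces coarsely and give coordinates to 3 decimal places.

solid 
facet normal -0.417 0.651 0.634
outer loop
vertex -2.239 1.503 -1.081
vertex -3.196 0.934 -1.127
vertex -2.431 0.676 -0.359
endloop
endfacet
facet normal 0.283 0.593 0.754
outer loop
vertex -2.239 1.503 -1.081
vertex -2.431 0.676 -0.359
vertex -1.424 0.787 -0.824
endloop
endfacet
facet normal 0.625 0.766 0.153
outer loop
vertex -2.239 1.503 -1.081
vertex -1.424 0.787 -0.824
vertex -1.567 1.114 -1.88
endloop
endfacet
facet normal 0.135 0.931 -0.339
outer loop
vertex -2.239 1.503 -1.081
vertex -1.567 1.114 -1.88
vertex -2.662 1.205 -2.067
endloop
endfacet
facet normal -0.509 0.860 -0.041
outer loop
vertex -2.239 1.503 -1.081
vertex -2.662 1.205 -2.067
vertex -3.196 0.934 -1.127
endloop
endfacet
facet normal 0.426 -0.092 0.900
outer loop
vertex -1.424 0.787 -0.824
vertex -2.431 0.676 -0.359
vertex -1.878 -0.225 -0.713
endloop
endfacet
facet normal -0.708 0.002 0.706
outer loop
vertex -2.431 0.676 -0.359
vertex -3.196 0.934 -1.127
vertex -2.973 -0.134 -0.9
endloop
endfacet
facet normal -0.856 0.342 -0.388
outer loop
vertex -3.196 0.934 -1.127
vertex -2.662 1.205 -2.067
vertex -3.116 0.193 -1.956
endloop
endfacet
facet normal 0.187 0.456 -0.870
outer loop
vertex -2.662 1.205 -2.067
vertex -1.567 1.114 -1.88
vertex -2.109 0.304 -2.421
endloop
endfacet
facet normal 0.979 0.189 -0.074
outer loop
vertex -1.567 1.114 -1.88
vertex -1.424 0.787 -0.824
vertex -1.344 0.046 -1.653
endloop
endfacet
facet normal -0.135 -0.931 0.339
outer loop
vertex -2.301 -0.523 -1.699
vertex -1.878 -0.225 -0.713
vertex -2.973 -0.134 -0.9
endloop
endfacet
facet normal -0.625 -0.766 -0.153
outer loop
vertex -2.301 -0.523 -1.699
vertex -2.973 -0.134 -0.9
vertex -3.116 0.193 -1.956
endloop
endfacet
facet normal -0.283 -0.593 -0.754
outer loop
vertex -2.301 -0.523 -1.699
vertex -3.116 0.193 -1.956
vertex -2.109 0.304 -2.421
endloop
endfacet
facet normal 0.417 -0.651 -0.634
outer loop
vertex -2.301 -0.523 -1.699
vertex -2.109 0.304 -2.421
vertex -1.344 0.046 -1.653
endloop
endfacet
facet normal 0.509 -0.860 0.041
outer loop
vertex -2.301 -0.523 -1.699
vertex -1.344 0.046 -1.653
vertex -1.878 -0.225 -0.713
endloop
endfacet
facet normal -0.187 -0.456 0.870
outer loop
vertex -2.973 -0.134 -0.9
vertex -1.878 -0.225 -0.713
vertex -2.431 0.676 -0.359
endloop
endfacet
facet normal -0.979 -0.189 0.074
outer loop
vertex -3.116 0.193 -1.956
vertex -2.973 -0.134 -0.9
vertex -3.196 0.934 -1.127
endloop
endfacet
facet normal -0.426 0.092 -0.900
outer loop
vertex -2.109 0.304 -2.421
vertex -3.116 0.193 -1.956
vertex -2.662 1.205 -2.067
endloop
endfacet
facet normal 0.708 -0.002 -0.706
outer loop
vertex -1.344 0.046 -1.653
vertex -2.109 0.304 -2.421
vertex -1.567 1.114 -1.88
endloop
endfacet
facet normal 0.856 -0.342 0.388
outer loop
vertex -1.878 -0.225 -0.713
vertex -1.344 0.046 -1.653
vertex -1.424 0.787 -0.824
endloop
endfacet
facet normal -0.877 0.259 0.405
outer loop
vertex -0.348 -0.192 2.193
vertex -0.085 1.17 1.892
vertex -1.244 -0.416 0.397
endloop
endfacet
facet normal -0.185 -0.960 0.212
outer loop
vertex -0.315 -0.69 -0.032
vertex -0.348 -0.192 2.193
vertex -1.244 -0.416 0.397
endloop
endfacet
facet normal -0.877 0.259 0.405
outer loop
vertex -1.244 -0.416 0.397
vertex -0.085 1.17 1.892
vertex -0.981 0.946 0.096
endloop
endfacet
facet normal -0.443 -0.111 -0.889
outer loop
vertex -0.981 0.946 0.096
vertex -0.315 -0.69 -0.032
vertex -1.244 -0.416 0.397
endloop
endfacet
facet normal 0.443 0.111 0.889
outer loop
vertex -0.348 -0.192 2.193
vertex 0.844 0.896 1.463
vertex -0.085 1.17 1.892
endloop
endfacet
facet normal -0.185 -0.960 0.212
outer loop
vertex 0.581 -0.466 1.764
vertex -0.348 -0.192 2.193
vertex -0.315 -0.69 -0.032
endloop
endfacet
facet normal 0.443 0.111 0.889
outer loop
vertex 0.581 -0.466 1.764
vertex 0.844 0.896 1.463
vertex -0.348 -0.192 2.193
endloop
endfacet
facet normal 0.185 0.960 -0.212
outer loop
vertex -0.085 1.17 1.892
vertex 0.844 0.896 1.463
vertex -0.981 0.946 0.096
endloop
endfacet
facet normal -0.443 -0.111 -0.889
outer loop
vertex -0.052 0.672 -0.333
vertex -0.315 -0.69 -0.032
vertex -0.981 0.946 0.096
endloop
endfacet
facet normal 0.185 0.960 -0.212
outer loop
vertex -0.981 0.946 0.096
vertex 0.844 0.896 1.463
vertex -0.052 0.672 -0.333
endloop
endfacet
facet normal 0.877 -0.259 -0.405
outer loop
vertex -0.052 0.672 -0.333
vertex 0.581 -0.466 1.764
vertex -0.315 -0.69 -0.032
endloop
endfacet
facet normal 0.877 -0.259 -0.405
outer loop
vertex 0.844 0.896 1.463
vertex 0.581 -0.466 1.764
vertex -0.052 0.672 -0.333
endloop
endfacet

endsolid


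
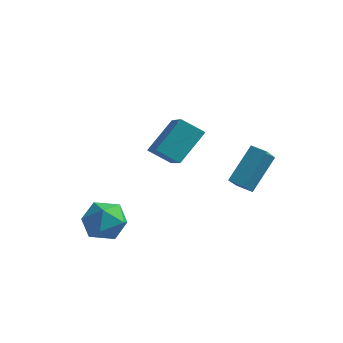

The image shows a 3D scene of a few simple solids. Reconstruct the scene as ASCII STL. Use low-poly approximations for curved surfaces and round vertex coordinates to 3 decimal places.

solid 
facet normal -0.559 0.662 -0.499
outer loop
vertex -1.243 -2.026 0.266
vertex -0.773 -0.637 1.581
vertex -0.242 -1.706 -0.43
endloop
endfacet
facet normal -0.239 -0.705 -0.668
outer loop
vertex 0.953 -3.123 0.639
vertex -1.243 -2.026 0.266
vertex -0.242 -1.706 -0.43
endloop
endfacet
facet normal -0.559 0.662 -0.500
outer loop
vertex -0.242 -1.706 -0.43
vertex -0.773 -0.637 1.581
vertex 0.228 -0.317 0.886
endloop
endfacet
facet normal 0.794 0.254 -0.552
outer loop
vertex 0.228 -0.317 0.886
vertex 0.953 -3.123 0.639
vertex -0.242 -1.706 -0.43
endloop
endfacet
facet normal -0.794 -0.254 0.552
outer loop
vertex -1.243 -2.026 0.266
vertex 0.422 -2.054 2.65
vertex -0.773 -0.637 1.581
endloop
endfacet
facet normal -0.239 -0.705 -0.668
outer loop
vertex -0.048 -3.443 1.334
vertex -1.243 -2.026 0.266
vertex 0.953 -3.123 0.639
endloop
endfacet
facet normal -0.794 -0.254 0.552
outer loop
vertex -0.048 -3.443 1.334
vertex 0.422 -2.054 2.65
vertex -1.243 -2.026 0.266
endloop
endfacet
facet normal 0.238 0.705 0.668
outer loop
vertex -0.773 -0.637 1.581
vertex 0.422 -2.054 2.65
vertex 0.228 -0.317 0.886
endloop
endfacet
facet normal 0.794 0.254 -0.552
outer loop
vertex 1.423 -1.734 1.954
vertex 0.953 -3.123 0.639
vertex 0.228 -0.317 0.886
endloop
endfacet
facet normal 0.239 0.705 0.668
outer loop
vertex 0.228 -0.317 0.886
vertex 0.422 -2.054 2.65
vertex 1.423 -1.734 1.954
endloop
endfacet
facet normal 0.559 -0.662 0.500
outer loop
vertex 1.423 -1.734 1.954
vertex -0.048 -3.443 1.334
vertex 0.953 -3.123 0.639
endloop
endfacet
facet normal 0.559 -0.662 0.499
outer loop
vertex 0.422 -2.054 2.65
vertex -0.048 -3.443 1.334
vertex 1.423 -1.734 1.954
endloop
endfacet
facet normal -0.808 0.551 0.207
outer loop
vertex -2.888 -2.607 -3.713
vertex -3.568 -3.504 -3.979
vertex -3.194 -3.364 -2.894
endloop
endfacet
facet normal -0.252 0.756 0.604
outer loop
vertex -2.888 -2.607 -3.713
vertex -3.194 -3.364 -2.894
vertex -2.108 -2.967 -2.938
endloop
endfacet
facet normal 0.275 0.947 0.163
outer loop
vertex -2.888 -2.607 -3.713
vertex -2.108 -2.967 -2.938
vertex -1.812 -2.861 -4.051
endloop
endfacet
facet normal 0.044 0.861 -0.507
outer loop
vertex -2.888 -2.607 -3.713
vertex -1.812 -2.861 -4.051
vertex -2.714 -3.194 -4.695
endloop
endfacet
facet normal -0.625 0.616 -0.479
outer loop
vertex -2.888 -2.607 -3.713
vertex -2.714 -3.194 -4.695
vertex -3.568 -3.504 -3.979
endloop
endfacet
facet normal -0.030 0.192 0.981
outer loop
vertex -2.108 -2.967 -2.938
vertex -3.194 -3.364 -2.894
vertex -2.306 -4.086 -2.725
endloop
endfacet
facet normal -0.930 -0.140 0.339
outer loop
vertex -3.194 -3.364 -2.894
vertex -3.568 -3.504 -3.979
vertex -3.208 -4.419 -3.369
endloop
endfacet
facet normal -0.635 -0.035 -0.772
outer loop
vertex -3.568 -3.504 -3.979
vertex -2.714 -3.194 -4.695
vertex -2.912 -4.313 -4.482
endloop
endfacet
facet normal 0.450 0.362 -0.817
outer loop
vertex -2.714 -3.194 -4.695
vertex -1.812 -2.861 -4.051
vertex -1.826 -3.916 -4.526
endloop
endfacet
facet normal 0.823 0.502 0.267
outer loop
vertex -1.812 -2.861 -4.051
vertex -2.108 -2.967 -2.938
vertex -1.452 -3.776 -3.441
endloop
endfacet
facet normal -0.044 -0.861 0.507
outer loop
vertex -2.132 -4.673 -3.707
vertex -2.306 -4.086 -2.725
vertex -3.208 -4.419 -3.369
endloop
endfacet
facet normal -0.275 -0.947 -0.163
outer loop
vertex -2.132 -4.673 -3.707
vertex -3.208 -4.419 -3.369
vertex -2.912 -4.313 -4.482
endloop
endfacet
facet normal 0.252 -0.756 -0.604
outer loop
vertex -2.132 -4.673 -3.707
vertex -2.912 -4.313 -4.482
vertex -1.826 -3.916 -4.526
endloop
endfacet
facet normal 0.808 -0.551 -0.207
outer loop
vertex -2.132 -4.673 -3.707
vertex -1.826 -3.916 -4.526
vertex -1.452 -3.776 -3.441
endloop
endfacet
facet normal 0.625 -0.616 0.479
outer loop
vertex -2.132 -4.673 -3.707
vertex -1.452 -3.776 -3.441
vertex -2.306 -4.086 -2.725
endloop
endfacet
facet normal -0.450 -0.362 0.817
outer loop
vertex -3.208 -4.419 -3.369
vertex -2.306 -4.086 -2.725
vertex -3.194 -3.364 -2.894
endloop
endfacet
facet normal -0.823 -0.502 -0.267
outer loop
vertex -2.912 -4.313 -4.482
vertex -3.208 -4.419 -3.369
vertex -3.568 -3.504 -3.979
endloop
endfacet
facet normal 0.030 -0.192 -0.981
outer loop
vertex -1.826 -3.916 -4.526
vertex -2.912 -4.313 -4.482
vertex -2.714 -3.194 -4.695
endloop
endfacet
facet normal 0.930 0.140 -0.339
outer loop
vertex -1.452 -3.776 -3.441
vertex -1.826 -3.916 -4.526
vertex -1.812 -2.861 -4.051
endloop
endfacet
facet normal 0.635 0.035 0.772
outer loop
vertex -2.306 -4.086 -2.725
vertex -1.452 -3.776 -3.441
vertex -2.108 -2.967 -2.938
endloop
endfacet
facet normal -0.981 0.061 0.185
outer loop
vertex 2.088 1.425 -0.287
vertex 1.976 2.492 -1.233
vertex 1.7 -0.021 -1.872
endloop
endfacet
facet normal 0.078 -0.746 0.661
outer loop
vertex 2.524 -0.072 -2.027
vertex 2.088 1.425 -0.287
vertex 1.7 -0.021 -1.872
endloop
endfacet
facet normal -0.981 0.061 0.185
outer loop
vertex 1.7 -0.021 -1.872
vertex 1.976 2.492 -1.233
vertex 1.588 1.046 -2.818
endloop
endfacet
facet normal -0.178 -0.663 -0.727
outer loop
vertex 1.588 1.046 -2.818
vertex 2.524 -0.072 -2.027
vertex 1.7 -0.021 -1.872
endloop
endfacet
facet normal 0.178 0.663 0.727
outer loop
vertex 2.088 1.425 -0.287
vertex 2.8 2.441 -1.388
vertex 1.976 2.492 -1.233
endloop
endfacet
facet normal 0.078 -0.746 0.661
outer loop
vertex 2.912 1.374 -0.442
vertex 2.088 1.425 -0.287
vertex 2.524 -0.072 -2.027
endloop
endfacet
facet normal 0.178 0.663 0.727
outer loop
vertex 2.912 1.374 -0.442
vertex 2.8 2.441 -1.388
vertex 2.088 1.425 -0.287
endloop
endfacet
facet normal -0.078 0.746 -0.661
outer loop
vertex 1.976 2.492 -1.233
vertex 2.8 2.441 -1.388
vertex 1.588 1.046 -2.818
endloop
endfacet
facet normal -0.178 -0.663 -0.727
outer loop
vertex 2.412 0.995 -2.973
vertex 2.524 -0.072 -2.027
vertex 1.588 1.046 -2.818
endloop
endfacet
facet normal -0.078 0.746 -0.661
outer loop
vertex 1.588 1.046 -2.818
vertex 2.8 2.441 -1.388
vertex 2.412 0.995 -2.973
endloop
endfacet
facet normal 0.981 -0.061 -0.185
outer loop
vertex 2.412 0.995 -2.973
vertex 2.912 1.374 -0.442
vertex 2.524 -0.072 -2.027
endloop
endfacet
facet normal 0.981 -0.061 -0.185
outer loop
vertex 2.8 2.441 -1.388
vertex 2.912 1.374 -0.442
vertex 2.412 0.995 -2.973
endloop
endfacet

endsolid


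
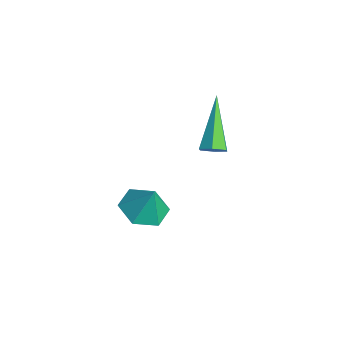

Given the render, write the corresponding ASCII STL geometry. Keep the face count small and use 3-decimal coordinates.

solid 
facet normal -0.355 -0.165 -0.920
outer loop
vertex 3.084 -1.879 0.421
vertex 2.555 -1.246 0.512
vertex 3.312 -1.113 0.196
endloop
endfacet
facet normal 0.937 -0.193 0.291
outer loop
vertex 3.084 -1.879 0.421
vertex 3.312 -1.113 0.196
vertex 2.925 -1.074 1.468
endloop
endfacet
facet normal -0.355 -0.166 -0.920
outer loop
vertex 3.312 -1.113 0.196
vertex 2.555 -1.246 0.512
vertex 2.783 -0.48 0.286
endloop
endfacet
facet normal 0.764 0.608 0.214
outer loop
vertex 3.312 -1.113 0.196
vertex 2.783 -0.48 0.286
vertex 2.925 -1.074 1.468
endloop
endfacet
facet normal -0.355 -0.166 -0.920
outer loop
vertex 2.783 -0.48 0.286
vertex 2.555 -1.246 0.512
vertex 2.027 -0.613 0.602
endloop
endfacet
facet normal 0.029 0.895 0.446
outer loop
vertex 2.783 -0.48 0.286
vertex 2.027 -0.613 0.602
vertex 2.925 -1.074 1.468
endloop
endfacet
facet normal -0.355 -0.165 -0.920
outer loop
vertex 2.027 -0.613 0.602
vertex 2.555 -1.246 0.512
vertex 1.799 -1.378 0.827
endloop
endfacet
facet normal -0.533 0.381 0.755
outer loop
vertex 2.027 -0.613 0.602
vertex 1.799 -1.378 0.827
vertex 2.925 -1.074 1.468
endloop
endfacet
facet normal -0.355 -0.165 -0.920
outer loop
vertex 1.799 -1.378 0.827
vertex 2.555 -1.246 0.512
vertex 2.328 -2.012 0.737
endloop
endfacet
facet normal -0.361 -0.419 0.833
outer loop
vertex 1.799 -1.378 0.827
vertex 2.328 -2.012 0.737
vertex 2.925 -1.074 1.468
endloop
endfacet
facet normal -0.356 -0.165 -0.920
outer loop
vertex 2.328 -2.012 0.737
vertex 2.555 -1.246 0.512
vertex 3.084 -1.879 0.421
endloop
endfacet
facet normal 0.375 -0.706 0.600
outer loop
vertex 2.328 -2.012 0.737
vertex 3.084 -1.879 0.421
vertex 2.925 -1.074 1.468
endloop
endfacet
facet normal 0.631 -0.374 -0.679
outer loop
vertex 0.238 2.261 0.165
vertex -0.052 2.451 -0.209
vertex 0.326 2.731 -0.012
endloop
endfacet
facet normal 0.615 0.174 0.769
outer loop
vertex 0.238 2.261 0.165
vertex 0.326 2.731 -0.012
vertex -1.428 3.269 1.269
endloop
endfacet
facet normal 0.632 -0.377 -0.677
outer loop
vertex 0.326 2.731 -0.012
vertex -0.052 2.451 -0.209
vertex 0.037 2.92 -0.387
endloop
endfacet
facet normal 0.392 0.907 0.155
outer loop
vertex 0.326 2.731 -0.012
vertex 0.037 2.92 -0.387
vertex -1.428 3.269 1.269
endloop
endfacet
facet normal 0.632 -0.377 -0.677
outer loop
vertex 0.037 2.92 -0.387
vertex -0.052 2.451 -0.209
vertex -0.341 2.64 -0.584
endloop
endfacet
facet normal -0.348 0.806 -0.478
outer loop
vertex 0.037 2.92 -0.387
vertex -0.341 2.64 -0.584
vertex -1.428 3.269 1.269
endloop
endfacet
facet normal 0.633 -0.375 -0.677
outer loop
vertex -0.341 2.64 -0.584
vertex -0.052 2.451 -0.209
vertex -0.429 2.17 -0.406
endloop
endfacet
facet normal -0.866 -0.027 -0.499
outer loop
vertex -0.341 2.64 -0.584
vertex -0.429 2.17 -0.406
vertex -1.428 3.269 1.269
endloop
endfacet
facet normal 0.633 -0.374 -0.678
outer loop
vertex -0.429 2.17 -0.406
vertex -0.052 2.451 -0.209
vertex -0.14 1.981 -0.032
endloop
endfacet
facet normal -0.643 -0.758 0.114
outer loop
vertex -0.429 2.17 -0.406
vertex -0.14 1.981 -0.032
vertex -1.428 3.269 1.269
endloop
endfacet
facet normal 0.631 -0.374 -0.679
outer loop
vertex -0.14 1.981 -0.032
vertex -0.052 2.451 -0.209
vertex 0.238 2.261 0.165
endloop
endfacet
facet normal 0.097 -0.657 0.747
outer loop
vertex -0.14 1.981 -0.032
vertex 0.238 2.261 0.165
vertex -1.428 3.269 1.269
endloop
endfacet

endsolid


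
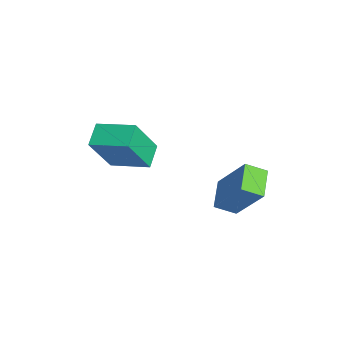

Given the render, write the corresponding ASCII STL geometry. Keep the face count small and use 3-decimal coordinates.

solid 
facet normal -0.835 0.363 0.413
outer loop
vertex -1.728 -4.735 -2.212
vertex -0.885 -3.305 -1.763
vertex -2.246 -3.859 -4.027
endloop
endfacet
facet normal -0.490 -0.831 -0.261
outer loop
vertex -1.335 -4.255 -4.477
vertex -1.728 -4.735 -2.212
vertex -2.246 -3.859 -4.027
endloop
endfacet
facet normal -0.835 0.363 0.413
outer loop
vertex -2.246 -3.859 -4.027
vertex -0.885 -3.305 -1.763
vertex -1.402 -2.429 -3.577
endloop
endfacet
facet normal -0.248 0.421 -0.873
outer loop
vertex -1.402 -2.429 -3.577
vertex -1.335 -4.255 -4.477
vertex -2.246 -3.859 -4.027
endloop
endfacet
facet normal 0.248 -0.420 0.873
outer loop
vertex -1.728 -4.735 -2.212
vertex 0.026 -3.701 -2.213
vertex -0.885 -3.305 -1.763
endloop
endfacet
facet normal -0.491 -0.831 -0.261
outer loop
vertex -0.818 -5.131 -2.663
vertex -1.728 -4.735 -2.212
vertex -1.335 -4.255 -4.477
endloop
endfacet
facet normal 0.249 -0.421 0.872
outer loop
vertex -0.818 -5.131 -2.663
vertex 0.026 -3.701 -2.213
vertex -1.728 -4.735 -2.212
endloop
endfacet
facet normal 0.491 0.831 0.262
outer loop
vertex -0.885 -3.305 -1.763
vertex 0.026 -3.701 -2.213
vertex -1.402 -2.429 -3.577
endloop
endfacet
facet normal -0.249 0.421 -0.872
outer loop
vertex -0.492 -2.825 -4.028
vertex -1.335 -4.255 -4.477
vertex -1.402 -2.429 -3.577
endloop
endfacet
facet normal 0.491 0.831 0.261
outer loop
vertex -1.402 -2.429 -3.577
vertex 0.026 -3.701 -2.213
vertex -0.492 -2.825 -4.028
endloop
endfacet
facet normal 0.835 -0.363 -0.413
outer loop
vertex -0.492 -2.825 -4.028
vertex -0.818 -5.131 -2.663
vertex -1.335 -4.255 -4.477
endloop
endfacet
facet normal 0.835 -0.363 -0.413
outer loop
vertex 0.026 -3.701 -2.213
vertex -0.818 -5.131 -2.663
vertex -0.492 -2.825 -4.028
endloop
endfacet
facet normal -0.903 0.266 0.336
outer loop
vertex 2.353 0.33 -1.693
vertex 2.436 1.167 -2.133
vertex 1.446 -0.512 -3.463
endloop
endfacet
facet normal -0.087 -0.882 0.464
outer loop
vertex 2.584 -0.847 -3.887
vertex 2.353 0.33 -1.693
vertex 1.446 -0.512 -3.463
endloop
endfacet
facet normal -0.903 0.266 0.336
outer loop
vertex 1.446 -0.512 -3.463
vertex 2.436 1.167 -2.133
vertex 1.529 0.326 -3.904
endloop
endfacet
facet normal -0.420 -0.390 -0.820
outer loop
vertex 1.529 0.326 -3.904
vertex 2.584 -0.847 -3.887
vertex 1.446 -0.512 -3.463
endloop
endfacet
facet normal 0.420 0.389 0.820
outer loop
vertex 2.353 0.33 -1.693
vertex 3.574 0.832 -2.557
vertex 2.436 1.167 -2.133
endloop
endfacet
facet normal -0.088 -0.882 0.464
outer loop
vertex 3.491 -0.006 -2.116
vertex 2.353 0.33 -1.693
vertex 2.584 -0.847 -3.887
endloop
endfacet
facet normal 0.420 0.390 0.820
outer loop
vertex 3.491 -0.006 -2.116
vertex 3.574 0.832 -2.557
vertex 2.353 0.33 -1.693
endloop
endfacet
facet normal 0.087 0.882 -0.463
outer loop
vertex 2.436 1.167 -2.133
vertex 3.574 0.832 -2.557
vertex 1.529 0.326 -3.904
endloop
endfacet
facet normal -0.420 -0.389 -0.820
outer loop
vertex 2.667 -0.01 -4.327
vertex 2.584 -0.847 -3.887
vertex 1.529 0.326 -3.904
endloop
endfacet
facet normal 0.088 0.881 -0.464
outer loop
vertex 1.529 0.326 -3.904
vertex 3.574 0.832 -2.557
vertex 2.667 -0.01 -4.327
endloop
endfacet
facet normal 0.903 -0.266 -0.336
outer loop
vertex 2.667 -0.01 -4.327
vertex 3.491 -0.006 -2.116
vertex 2.584 -0.847 -3.887
endloop
endfacet
facet normal 0.903 -0.266 -0.336
outer loop
vertex 3.574 0.832 -2.557
vertex 3.491 -0.006 -2.116
vertex 2.667 -0.01 -4.327
endloop
endfacet

endsolid


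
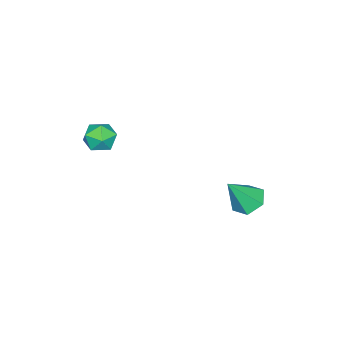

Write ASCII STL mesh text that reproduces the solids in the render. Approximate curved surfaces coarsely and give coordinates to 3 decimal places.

solid 
facet normal 0.145 0.654 0.743
outer loop
vertex 3.551 -0.091 2.907
vertex 3.769 -0.639 3.347
vertex 4.262 -0.28 2.935
endloop
endfacet
facet normal 0.251 0.962 0.108
outer loop
vertex 3.551 -0.091 2.907
vertex 4.262 -0.28 2.935
vertex 3.948 -0.125 2.288
endloop
endfacet
facet normal -0.348 0.897 -0.272
outer loop
vertex 3.551 -0.091 2.907
vertex 3.948 -0.125 2.288
vertex 3.26 -0.388 2.3
endloop
endfacet
facet normal -0.826 0.549 0.128
outer loop
vertex 3.551 -0.091 2.907
vertex 3.26 -0.388 2.3
vertex 3.15 -0.706 2.955
endloop
endfacet
facet normal -0.521 0.399 0.755
outer loop
vertex 3.551 -0.091 2.907
vertex 3.15 -0.706 2.955
vertex 3.769 -0.639 3.347
endloop
endfacet
facet normal 0.767 0.600 -0.228
outer loop
vertex 3.948 -0.125 2.288
vertex 4.262 -0.28 2.935
vertex 4.41 -0.694 2.345
endloop
endfacet
facet normal 0.593 0.102 0.799
outer loop
vertex 4.262 -0.28 2.935
vertex 3.769 -0.639 3.347
vertex 4.3 -1.012 3.0
endloop
endfacet
facet normal -0.484 -0.311 0.818
outer loop
vertex 3.769 -0.639 3.347
vertex 3.15 -0.706 2.955
vertex 3.612 -1.275 3.012
endloop
endfacet
facet normal -0.978 -0.068 -0.197
outer loop
vertex 3.15 -0.706 2.955
vertex 3.26 -0.388 2.3
vertex 3.298 -1.12 2.365
endloop
endfacet
facet normal -0.204 0.495 -0.844
outer loop
vertex 3.26 -0.388 2.3
vertex 3.948 -0.125 2.288
vertex 3.791 -0.761 1.953
endloop
endfacet
facet normal 0.826 -0.549 -0.128
outer loop
vertex 4.009 -1.309 2.393
vertex 4.41 -0.694 2.345
vertex 4.3 -1.012 3.0
endloop
endfacet
facet normal 0.348 -0.897 0.272
outer loop
vertex 4.009 -1.309 2.393
vertex 4.3 -1.012 3.0
vertex 3.612 -1.275 3.012
endloop
endfacet
facet normal -0.251 -0.962 -0.108
outer loop
vertex 4.009 -1.309 2.393
vertex 3.612 -1.275 3.012
vertex 3.298 -1.12 2.365
endloop
endfacet
facet normal -0.145 -0.654 -0.743
outer loop
vertex 4.009 -1.309 2.393
vertex 3.298 -1.12 2.365
vertex 3.791 -0.761 1.953
endloop
endfacet
facet normal 0.521 -0.399 -0.755
outer loop
vertex 4.009 -1.309 2.393
vertex 3.791 -0.761 1.953
vertex 4.41 -0.694 2.345
endloop
endfacet
facet normal 0.978 0.068 0.197
outer loop
vertex 4.3 -1.012 3.0
vertex 4.41 -0.694 2.345
vertex 4.262 -0.28 2.935
endloop
endfacet
facet normal 0.204 -0.495 0.844
outer loop
vertex 3.612 -1.275 3.012
vertex 4.3 -1.012 3.0
vertex 3.769 -0.639 3.347
endloop
endfacet
facet normal -0.767 -0.600 0.228
outer loop
vertex 3.298 -1.12 2.365
vertex 3.612 -1.275 3.012
vertex 3.15 -0.706 2.955
endloop
endfacet
facet normal -0.593 -0.102 -0.799
outer loop
vertex 3.791 -0.761 1.953
vertex 3.298 -1.12 2.365
vertex 3.26 -0.388 2.3
endloop
endfacet
facet normal 0.484 0.311 -0.818
outer loop
vertex 4.41 -0.694 2.345
vertex 3.791 -0.761 1.953
vertex 3.948 -0.125 2.288
endloop
endfacet
facet normal -0.470 0.307 -0.828
outer loop
vertex 1.726 3.853 -1.207
vertex 1.234 4.246 -0.782
vertex 1.875 4.575 -1.024
endloop
endfacet
facet normal 0.975 -0.162 -0.154
outer loop
vertex 1.726 3.853 -1.207
vertex 1.875 4.575 -1.024
vertex 1.986 3.754 0.542
endloop
endfacet
facet normal -0.470 0.307 -0.827
outer loop
vertex 1.875 4.575 -1.024
vertex 1.234 4.246 -0.782
vertex 1.382 4.968 -0.598
endloop
endfacet
facet normal 0.733 0.622 0.274
outer loop
vertex 1.875 4.575 -1.024
vertex 1.382 4.968 -0.598
vertex 1.986 3.754 0.542
endloop
endfacet
facet normal -0.469 0.307 -0.828
outer loop
vertex 1.382 4.968 -0.598
vertex 1.234 4.246 -0.782
vertex 0.741 4.638 -0.357
endloop
endfacet
facet normal -0.064 0.666 0.743
outer loop
vertex 1.382 4.968 -0.598
vertex 0.741 4.638 -0.357
vertex 1.986 3.754 0.542
endloop
endfacet
facet normal -0.470 0.306 -0.828
outer loop
vertex 0.741 4.638 -0.357
vertex 1.234 4.246 -0.782
vertex 0.593 3.916 -0.54
endloop
endfacet
facet normal -0.617 -0.072 0.784
outer loop
vertex 0.741 4.638 -0.357
vertex 0.593 3.916 -0.54
vertex 1.986 3.754 0.542
endloop
endfacet
facet normal -0.470 0.307 -0.827
outer loop
vertex 0.593 3.916 -0.54
vertex 1.234 4.246 -0.782
vertex 1.086 3.523 -0.966
endloop
endfacet
facet normal -0.375 -0.856 0.355
outer loop
vertex 0.593 3.916 -0.54
vertex 1.086 3.523 -0.966
vertex 1.986 3.754 0.542
endloop
endfacet
facet normal -0.470 0.307 -0.828
outer loop
vertex 1.086 3.523 -0.966
vertex 1.234 4.246 -0.782
vertex 1.726 3.853 -1.207
endloop
endfacet
facet normal 0.421 -0.900 -0.114
outer loop
vertex 1.086 3.523 -0.966
vertex 1.726 3.853 -1.207
vertex 1.986 3.754 0.542
endloop
endfacet

endsolid


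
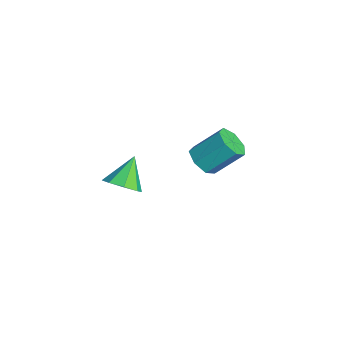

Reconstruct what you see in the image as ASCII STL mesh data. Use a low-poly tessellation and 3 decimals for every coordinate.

solid 
facet normal 0.529 -0.485 -0.696
outer loop
vertex 1.132 -4.298 0.248
vertex 0.38 -4.222 -0.376
vertex 1.163 -3.673 -0.164
endloop
endfacet
facet normal 0.508 0.456 0.731
outer loop
vertex 1.132 -4.298 0.248
vertex 1.163 -3.673 -0.164
vertex -0.54 -3.378 0.836
endloop
endfacet
facet normal 0.529 -0.486 -0.696
outer loop
vertex 1.163 -3.673 -0.164
vertex 0.38 -4.222 -0.376
vertex 0.736 -3.369 -0.701
endloop
endfacet
facet normal 0.314 0.911 0.266
outer loop
vertex 1.163 -3.673 -0.164
vertex 0.736 -3.369 -0.701
vertex -0.54 -3.378 0.836
endloop
endfacet
facet normal 0.528 -0.486 -0.696
outer loop
vertex 0.736 -3.369 -0.701
vertex 0.38 -4.222 -0.376
vertex 0.1 -3.565 -1.047
endloop
endfacet
facet normal -0.207 0.964 -0.166
outer loop
vertex 0.736 -3.369 -0.701
vertex 0.1 -3.565 -1.047
vertex -0.54 -3.378 0.836
endloop
endfacet
facet normal 0.529 -0.486 -0.696
outer loop
vertex 0.1 -3.565 -1.047
vertex 0.38 -4.222 -0.376
vertex -0.372 -4.146 -1.0
endloop
endfacet
facet normal -0.749 0.584 -0.313
outer loop
vertex 0.1 -3.565 -1.047
vertex -0.372 -4.146 -1.0
vertex -0.54 -3.378 0.836
endloop
endfacet
facet normal 0.529 -0.486 -0.696
outer loop
vertex -0.372 -4.146 -1.0
vertex 0.38 -4.222 -0.376
vertex -0.403 -4.772 -0.587
endloop
endfacet
facet normal -0.996 -0.008 -0.088
outer loop
vertex -0.372 -4.146 -1.0
vertex -0.403 -4.772 -0.587
vertex -0.54 -3.378 0.836
endloop
endfacet
facet normal 0.529 -0.485 -0.696
outer loop
vertex -0.403 -4.772 -0.587
vertex 0.38 -4.222 -0.376
vertex 0.024 -5.076 -0.051
endloop
endfacet
facet normal -0.802 -0.463 0.376
outer loop
vertex -0.403 -4.772 -0.587
vertex 0.024 -5.076 -0.051
vertex -0.54 -3.378 0.836
endloop
endfacet
facet normal 0.528 -0.485 -0.696
outer loop
vertex 0.024 -5.076 -0.051
vertex 0.38 -4.222 -0.376
vertex 0.66 -4.88 0.295
endloop
endfacet
facet normal -0.281 -0.516 0.809
outer loop
vertex 0.024 -5.076 -0.051
vertex 0.66 -4.88 0.295
vertex -0.54 -3.378 0.836
endloop
endfacet
facet normal 0.529 -0.485 -0.696
outer loop
vertex 0.66 -4.88 0.295
vertex 0.38 -4.222 -0.376
vertex 1.132 -4.298 0.248
endloop
endfacet
facet normal 0.262 -0.135 0.956
outer loop
vertex 0.66 -4.88 0.295
vertex 1.132 -4.298 0.248
vertex -0.54 -3.378 0.836
endloop
endfacet
facet normal -0.133 -0.715 -0.687
outer loop
vertex -3.125 0.222 -2.857
vertex -3.725 0.805 -3.347
vertex -2.764 0.712 -3.437
endloop
endfacet
facet normal 0.893 -0.387 0.229
outer loop
vertex -3.125 0.222 -2.857
vertex -2.764 0.712 -3.437
vertex -2.855 1.672 -1.462
endloop
endfacet
facet normal 0.894 -0.386 0.229
outer loop
vertex -2.855 1.672 -1.462
vertex -2.764 0.712 -3.437
vertex -2.494 2.163 -2.043
endloop
endfacet
facet normal 0.133 0.715 0.687
outer loop
vertex -2.855 1.672 -1.462
vertex -2.494 2.163 -2.043
vertex -3.455 2.255 -1.953
endloop
endfacet
facet normal -0.133 -0.714 -0.687
outer loop
vertex -2.764 0.712 -3.437
vertex -3.725 0.805 -3.347
vertex -3.127 1.273 -3.95
endloop
endfacet
facet normal 0.893 0.215 -0.397
outer loop
vertex -2.764 0.712 -3.437
vertex -3.127 1.273 -3.95
vertex -2.494 2.163 -2.043
endloop
endfacet
facet normal 0.893 0.214 -0.396
outer loop
vertex -2.494 2.163 -2.043
vertex -3.127 1.273 -3.95
vertex -2.856 2.723 -2.556
endloop
endfacet
facet normal 0.133 0.715 0.687
outer loop
vertex -2.494 2.163 -2.043
vertex -2.856 2.723 -2.556
vertex -3.455 2.255 -1.953
endloop
endfacet
facet normal -0.133 -0.715 -0.687
outer loop
vertex -3.127 1.273 -3.95
vertex -3.725 0.805 -3.347
vertex -3.94 1.481 -4.009
endloop
endfacet
facet normal 0.220 0.654 -0.723
outer loop
vertex -3.127 1.273 -3.95
vertex -3.94 1.481 -4.009
vertex -2.856 2.723 -2.556
endloop
endfacet
facet normal 0.219 0.655 -0.723
outer loop
vertex -2.856 2.723 -2.556
vertex -3.94 1.481 -4.009
vertex -3.67 2.931 -2.614
endloop
endfacet
facet normal 0.134 0.714 0.687
outer loop
vertex -2.856 2.723 -2.556
vertex -3.67 2.931 -2.614
vertex -3.455 2.255 -1.953
endloop
endfacet
facet normal -0.133 -0.715 -0.687
outer loop
vertex -3.94 1.481 -4.009
vertex -3.725 0.805 -3.347
vertex -4.592 1.18 -3.569
endloop
endfacet
facet normal -0.619 0.601 -0.505
outer loop
vertex -3.94 1.481 -4.009
vertex -4.592 1.18 -3.569
vertex -3.67 2.931 -2.614
endloop
endfacet
facet normal -0.618 0.601 -0.506
outer loop
vertex -3.67 2.931 -2.614
vertex -4.592 1.18 -3.569
vertex -4.322 2.63 -2.175
endloop
endfacet
facet normal 0.133 0.714 0.687
outer loop
vertex -3.67 2.931 -2.614
vertex -4.322 2.63 -2.175
vertex -3.455 2.255 -1.953
endloop
endfacet
facet normal -0.133 -0.714 -0.687
outer loop
vertex -4.592 1.18 -3.569
vertex -3.725 0.805 -3.347
vertex -4.591 0.596 -2.962
endloop
endfacet
facet normal -0.991 0.095 0.093
outer loop
vertex -4.592 1.18 -3.569
vertex -4.591 0.596 -2.962
vertex -4.322 2.63 -2.175
endloop
endfacet
facet normal -0.991 0.095 0.093
outer loop
vertex -4.322 2.63 -2.175
vertex -4.591 0.596 -2.962
vertex -4.321 2.047 -1.568
endloop
endfacet
facet normal 0.133 0.715 0.686
outer loop
vertex -4.322 2.63 -2.175
vertex -4.321 2.047 -1.568
vertex -3.455 2.255 -1.953
endloop
endfacet
facet normal -0.133 -0.715 -0.687
outer loop
vertex -4.591 0.596 -2.962
vertex -3.725 0.805 -3.347
vertex -3.938 0.17 -2.645
endloop
endfacet
facet normal -0.617 -0.483 0.622
outer loop
vertex -4.591 0.596 -2.962
vertex -3.938 0.17 -2.645
vertex -4.321 2.047 -1.568
endloop
endfacet
facet normal -0.617 -0.483 0.621
outer loop
vertex -4.321 2.047 -1.568
vertex -3.938 0.17 -2.645
vertex -3.668 1.62 -1.251
endloop
endfacet
facet normal 0.134 0.714 0.687
outer loop
vertex -4.321 2.047 -1.568
vertex -3.668 1.62 -1.251
vertex -3.455 2.255 -1.953
endloop
endfacet
facet normal -0.133 -0.715 -0.687
outer loop
vertex -3.938 0.17 -2.645
vertex -3.725 0.805 -3.347
vertex -3.125 0.222 -2.857
endloop
endfacet
facet normal 0.222 -0.697 0.682
outer loop
vertex -3.938 0.17 -2.645
vertex -3.125 0.222 -2.857
vertex -3.668 1.62 -1.251
endloop
endfacet
facet normal 0.222 -0.697 0.682
outer loop
vertex -3.668 1.62 -1.251
vertex -3.125 0.222 -2.857
vertex -2.855 1.672 -1.462
endloop
endfacet
facet normal 0.133 0.715 0.687
outer loop
vertex -3.668 1.62 -1.251
vertex -2.855 1.672 -1.462
vertex -3.455 2.255 -1.953
endloop
endfacet

endsolid


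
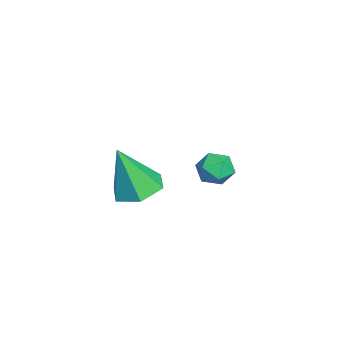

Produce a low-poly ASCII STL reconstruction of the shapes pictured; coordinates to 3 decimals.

solid 
facet normal -0.144 0.291 0.946
outer loop
vertex -2.927 3.483 -0.216
vertex -2.766 2.824 0.011
vertex -2.25 3.314 -0.061
endloop
endfacet
facet normal 0.084 0.835 0.544
outer loop
vertex -2.927 3.483 -0.216
vertex -2.25 3.314 -0.061
vertex -2.397 3.706 -0.64
endloop
endfacet
facet normal -0.381 0.925 0.010
outer loop
vertex -2.927 3.483 -0.216
vertex -2.397 3.706 -0.64
vertex -3.004 3.459 -0.927
endloop
endfacet
facet normal -0.896 0.436 0.082
outer loop
vertex -2.927 3.483 -0.216
vertex -3.004 3.459 -0.927
vertex -3.232 2.914 -0.524
endloop
endfacet
facet normal -0.750 0.044 0.660
outer loop
vertex -2.927 3.483 -0.216
vertex -3.232 2.914 -0.524
vertex -2.766 2.824 0.011
endloop
endfacet
facet normal 0.712 0.652 0.260
outer loop
vertex -2.397 3.706 -0.64
vertex -2.25 3.314 -0.061
vertex -1.908 3.186 -0.676
endloop
endfacet
facet normal 0.344 -0.229 0.911
outer loop
vertex -2.25 3.314 -0.061
vertex -2.766 2.824 0.011
vertex -2.136 2.641 -0.273
endloop
endfacet
facet normal -0.636 -0.629 0.448
outer loop
vertex -2.766 2.824 0.011
vertex -3.232 2.914 -0.524
vertex -2.743 2.394 -0.56
endloop
endfacet
facet normal -0.873 0.005 -0.487
outer loop
vertex -3.232 2.914 -0.524
vertex -3.004 3.459 -0.927
vertex -2.89 2.786 -1.139
endloop
endfacet
facet normal -0.040 0.797 -0.602
outer loop
vertex -3.004 3.459 -0.927
vertex -2.397 3.706 -0.64
vertex -2.374 3.276 -1.211
endloop
endfacet
facet normal 0.896 -0.436 -0.082
outer loop
vertex -2.213 2.617 -0.984
vertex -1.908 3.186 -0.676
vertex -2.136 2.641 -0.273
endloop
endfacet
facet normal 0.381 -0.925 -0.010
outer loop
vertex -2.213 2.617 -0.984
vertex -2.136 2.641 -0.273
vertex -2.743 2.394 -0.56
endloop
endfacet
facet normal -0.084 -0.835 -0.544
outer loop
vertex -2.213 2.617 -0.984
vertex -2.743 2.394 -0.56
vertex -2.89 2.786 -1.139
endloop
endfacet
facet normal 0.144 -0.291 -0.946
outer loop
vertex -2.213 2.617 -0.984
vertex -2.89 2.786 -1.139
vertex -2.374 3.276 -1.211
endloop
endfacet
facet normal 0.750 -0.044 -0.660
outer loop
vertex -2.213 2.617 -0.984
vertex -2.374 3.276 -1.211
vertex -1.908 3.186 -0.676
endloop
endfacet
facet normal 0.873 -0.005 0.487
outer loop
vertex -2.136 2.641 -0.273
vertex -1.908 3.186 -0.676
vertex -2.25 3.314 -0.061
endloop
endfacet
facet normal 0.040 -0.797 0.602
outer loop
vertex -2.743 2.394 -0.56
vertex -2.136 2.641 -0.273
vertex -2.766 2.824 0.011
endloop
endfacet
facet normal -0.712 -0.652 -0.260
outer loop
vertex -2.89 2.786 -1.139
vertex -2.743 2.394 -0.56
vertex -3.232 2.914 -0.524
endloop
endfacet
facet normal -0.344 0.229 -0.911
outer loop
vertex -2.374 3.276 -1.211
vertex -2.89 2.786 -1.139
vertex -3.004 3.459 -0.927
endloop
endfacet
facet normal 0.636 0.629 -0.448
outer loop
vertex -1.908 3.186 -0.676
vertex -2.374 3.276 -1.211
vertex -2.397 3.706 -0.64
endloop
endfacet
facet normal -0.074 0.331 -0.941
outer loop
vertex 1.99 0.964 0.844
vertex 1.12 0.832 0.866
vertex 1.454 1.608 1.113
endloop
endfacet
facet normal 0.760 0.427 0.490
outer loop
vertex 1.99 0.964 0.844
vertex 1.454 1.608 1.113
vertex 1.26 0.208 2.634
endloop
endfacet
facet normal -0.074 0.331 -0.941
outer loop
vertex 1.454 1.608 1.113
vertex 1.12 0.832 0.866
vertex 0.584 1.475 1.135
endloop
endfacet
facet normal -0.096 0.738 0.667
outer loop
vertex 1.454 1.608 1.113
vertex 0.584 1.475 1.135
vertex 1.26 0.208 2.634
endloop
endfacet
facet normal -0.074 0.332 -0.940
outer loop
vertex 0.584 1.475 1.135
vertex 1.12 0.832 0.866
vertex 0.25 0.7 0.888
endloop
endfacet
facet normal -0.827 0.187 0.531
outer loop
vertex 0.584 1.475 1.135
vertex 0.25 0.7 0.888
vertex 1.26 0.208 2.634
endloop
endfacet
facet normal -0.074 0.331 -0.941
outer loop
vertex 0.25 0.7 0.888
vertex 1.12 0.832 0.866
vertex 0.787 0.056 0.619
endloop
endfacet
facet normal -0.704 -0.677 0.216
outer loop
vertex 0.25 0.7 0.888
vertex 0.787 0.056 0.619
vertex 1.26 0.208 2.634
endloop
endfacet
facet normal -0.074 0.331 -0.941
outer loop
vertex 0.787 0.056 0.619
vertex 1.12 0.832 0.866
vertex 1.657 0.188 0.597
endloop
endfacet
facet normal 0.151 -0.988 0.039
outer loop
vertex 0.787 0.056 0.619
vertex 1.657 0.188 0.597
vertex 1.26 0.208 2.634
endloop
endfacet
facet normal -0.074 0.331 -0.941
outer loop
vertex 1.657 0.188 0.597
vertex 1.12 0.832 0.866
vertex 1.99 0.964 0.844
endloop
endfacet
facet normal 0.883 -0.435 0.176
outer loop
vertex 1.657 0.188 0.597
vertex 1.99 0.964 0.844
vertex 1.26 0.208 2.634
endloop
endfacet

endsolid
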